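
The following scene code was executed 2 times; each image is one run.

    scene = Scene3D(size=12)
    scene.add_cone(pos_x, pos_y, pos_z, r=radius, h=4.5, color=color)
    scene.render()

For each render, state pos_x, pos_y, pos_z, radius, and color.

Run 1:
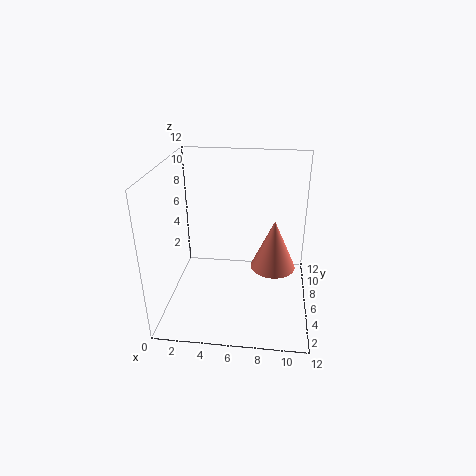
pos_x = 9, pos_y = 7.5, pos_z = 2.5, radius = 2, color = 'salmon'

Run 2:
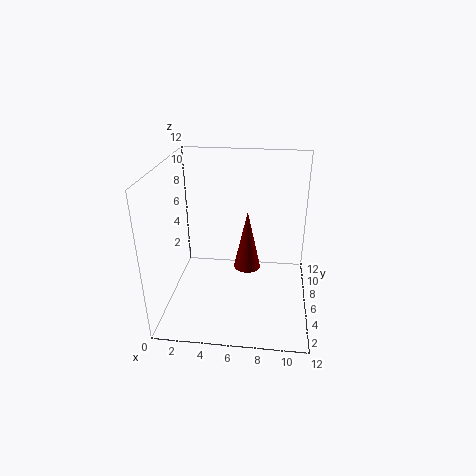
pos_x = 7, pos_y = 3.5, pos_z = 5, radius = 1, color = 'maroon'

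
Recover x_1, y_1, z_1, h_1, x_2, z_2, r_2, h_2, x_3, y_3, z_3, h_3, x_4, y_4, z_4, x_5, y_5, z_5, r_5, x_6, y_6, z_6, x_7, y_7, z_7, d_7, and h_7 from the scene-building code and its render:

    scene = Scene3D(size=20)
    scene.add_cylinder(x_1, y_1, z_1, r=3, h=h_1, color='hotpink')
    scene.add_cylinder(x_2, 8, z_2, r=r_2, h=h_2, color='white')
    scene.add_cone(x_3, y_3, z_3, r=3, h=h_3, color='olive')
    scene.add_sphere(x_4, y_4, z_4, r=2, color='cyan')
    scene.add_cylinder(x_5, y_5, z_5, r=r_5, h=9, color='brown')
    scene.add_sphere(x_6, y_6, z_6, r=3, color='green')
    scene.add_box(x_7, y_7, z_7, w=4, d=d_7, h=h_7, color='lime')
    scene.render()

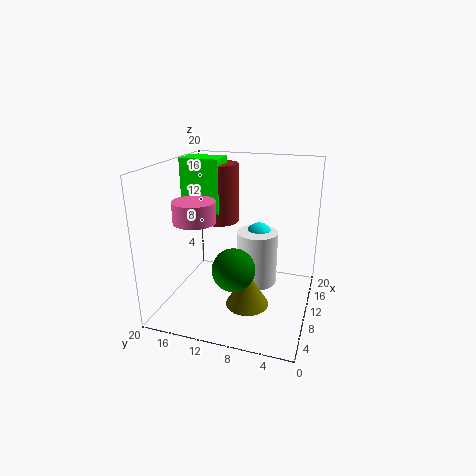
x_1 = 9, y_1 = 16, z_1 = 12, h_1 = 3, x_2 = 13, z_2 = 2, r_2 = 3, h_2 = 8, x_3 = 8, y_3 = 8, z_3 = 1, h_3 = 5, x_4 = 14, y_4 = 8, z_4 = 9, x_5 = 16, y_5 = 15, z_5 = 10, r_5 = 3, x_6 = 8, y_6 = 10, z_6 = 6, x_7 = 13, y_7 = 14, z_7 = 12, d_7 = 6, h_7 = 8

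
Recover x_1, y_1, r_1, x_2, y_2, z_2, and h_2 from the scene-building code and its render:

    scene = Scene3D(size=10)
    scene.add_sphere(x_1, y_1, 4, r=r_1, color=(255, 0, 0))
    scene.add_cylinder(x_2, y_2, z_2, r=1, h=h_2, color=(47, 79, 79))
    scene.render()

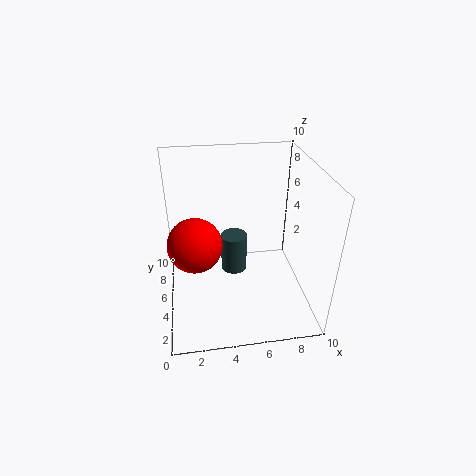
x_1 = 2
y_1 = 6
r_1 = 2
x_2 = 5
y_2 = 7
z_2 = 1
h_2 = 3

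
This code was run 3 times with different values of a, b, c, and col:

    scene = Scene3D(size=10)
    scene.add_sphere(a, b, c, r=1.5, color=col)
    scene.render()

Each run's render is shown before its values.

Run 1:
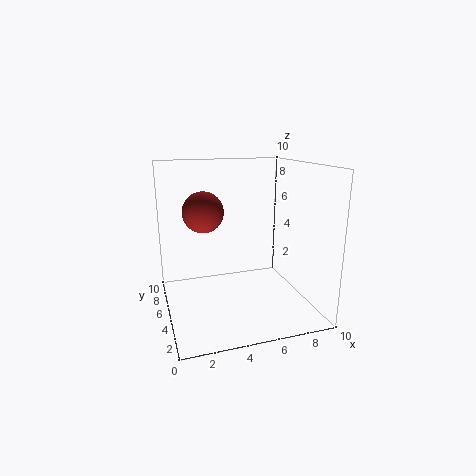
a = 3; b = 7; c = 6.5; col = 'brown'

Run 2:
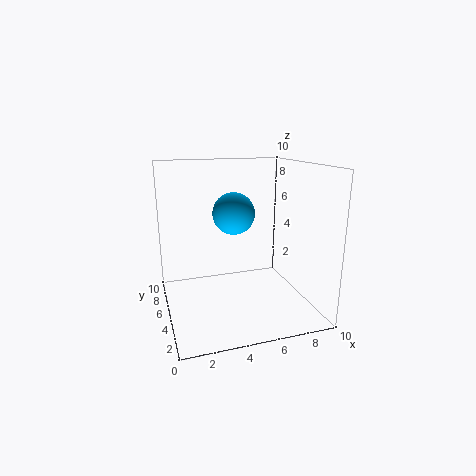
a = 5; b = 6; c = 6.5; col = 'deepskyblue'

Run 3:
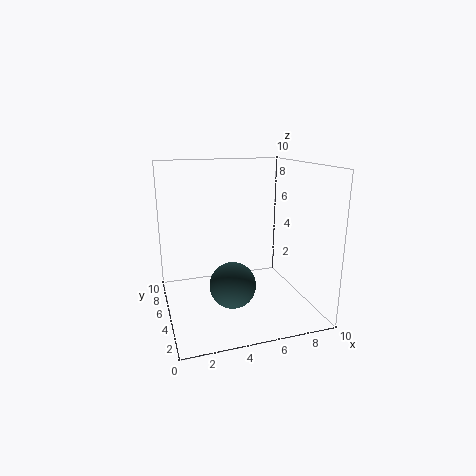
a = 4; b = 3; c = 2.5; col = 'darkslategray'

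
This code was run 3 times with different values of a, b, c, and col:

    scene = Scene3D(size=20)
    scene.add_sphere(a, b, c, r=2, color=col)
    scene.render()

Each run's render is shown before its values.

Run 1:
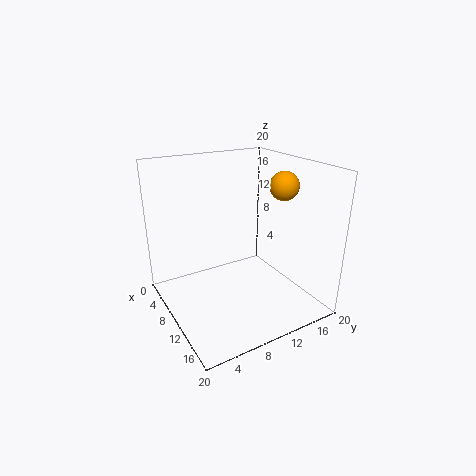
a = 12, b = 16, c = 17, col = 'orange'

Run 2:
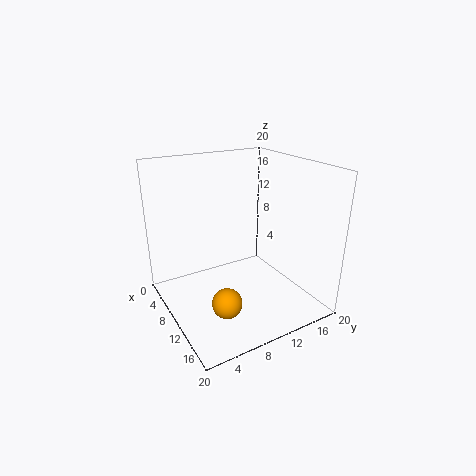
a = 14, b = 6, c = 3, col = 'orange'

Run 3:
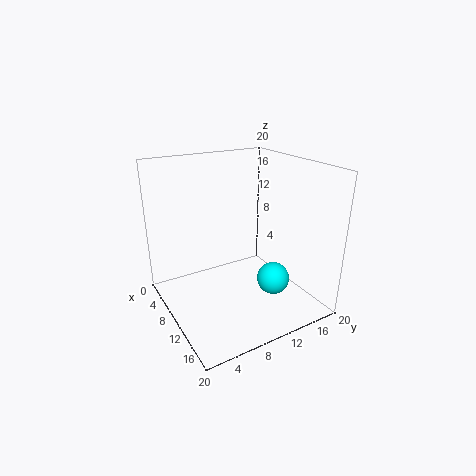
a = 17, b = 11, c = 7, col = 'cyan'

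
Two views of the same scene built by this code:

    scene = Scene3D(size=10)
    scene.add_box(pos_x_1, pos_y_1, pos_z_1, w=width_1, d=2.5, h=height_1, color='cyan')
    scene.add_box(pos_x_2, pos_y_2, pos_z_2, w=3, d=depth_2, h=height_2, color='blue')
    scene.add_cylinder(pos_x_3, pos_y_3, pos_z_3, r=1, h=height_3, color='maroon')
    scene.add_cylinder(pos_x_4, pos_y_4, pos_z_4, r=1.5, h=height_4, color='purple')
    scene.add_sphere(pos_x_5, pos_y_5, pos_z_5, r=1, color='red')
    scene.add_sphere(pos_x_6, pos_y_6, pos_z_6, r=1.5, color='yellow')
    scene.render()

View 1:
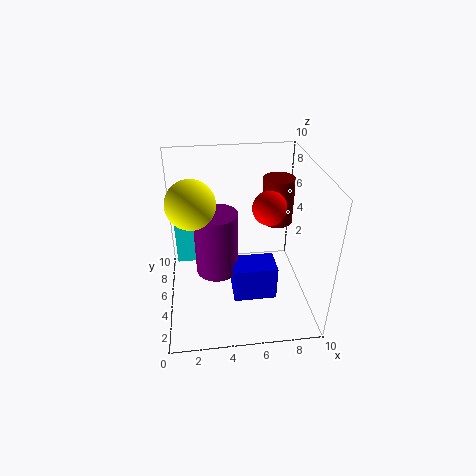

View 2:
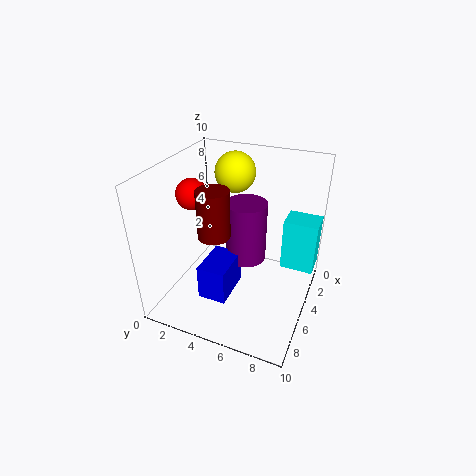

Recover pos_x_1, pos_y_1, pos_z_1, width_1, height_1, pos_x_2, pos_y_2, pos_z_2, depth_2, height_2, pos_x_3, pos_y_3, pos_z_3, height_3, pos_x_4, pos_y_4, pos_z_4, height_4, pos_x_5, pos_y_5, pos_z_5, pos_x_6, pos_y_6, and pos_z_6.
pos_x_1 = 0.5, pos_y_1 = 7.5, pos_z_1 = 1.5, width_1 = 2, height_1 = 4, pos_x_2 = 4.5, pos_y_2 = 3, pos_z_2 = 1, depth_2 = 2, height_2 = 2.5, pos_x_3 = 7.5, pos_y_3 = 4.5, pos_z_3 = 6.5, height_3 = 3, pos_x_4 = 3.5, pos_y_4 = 5, pos_z_4 = 2.5, height_4 = 4.5, pos_x_5 = 6.5, pos_y_5 = 2.5, pos_z_5 = 8.5, pos_x_6 = 2, pos_y_6 = 3.5, pos_z_6 = 8.5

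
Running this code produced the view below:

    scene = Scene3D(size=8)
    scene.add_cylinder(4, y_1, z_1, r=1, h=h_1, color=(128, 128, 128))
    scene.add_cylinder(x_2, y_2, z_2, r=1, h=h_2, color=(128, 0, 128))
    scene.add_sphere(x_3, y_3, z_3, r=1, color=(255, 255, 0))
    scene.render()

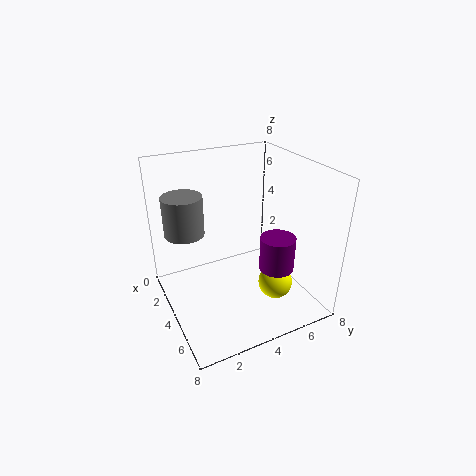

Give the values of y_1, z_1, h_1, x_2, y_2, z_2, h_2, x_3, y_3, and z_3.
y_1 = 1; z_1 = 5; h_1 = 2; x_2 = 5; y_2 = 6; z_2 = 2; h_2 = 2; x_3 = 5; y_3 = 6; z_3 = 1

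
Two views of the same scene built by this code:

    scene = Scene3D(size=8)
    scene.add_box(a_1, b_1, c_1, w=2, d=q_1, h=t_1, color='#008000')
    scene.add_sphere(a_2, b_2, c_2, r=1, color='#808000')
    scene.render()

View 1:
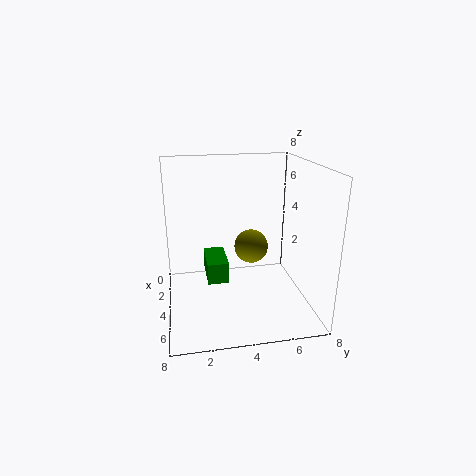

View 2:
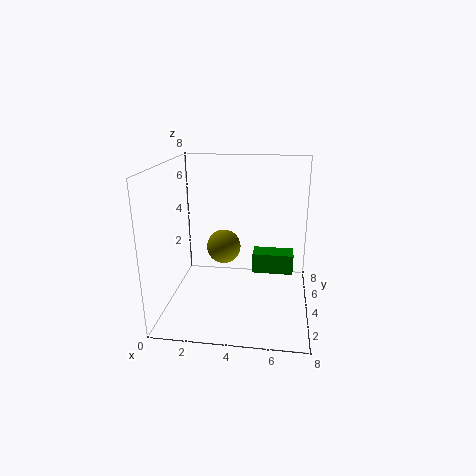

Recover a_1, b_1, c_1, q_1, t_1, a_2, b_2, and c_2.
a_1 = 5; b_1 = 2; c_1 = 3; q_1 = 1; t_1 = 1; a_2 = 3; b_2 = 5; c_2 = 3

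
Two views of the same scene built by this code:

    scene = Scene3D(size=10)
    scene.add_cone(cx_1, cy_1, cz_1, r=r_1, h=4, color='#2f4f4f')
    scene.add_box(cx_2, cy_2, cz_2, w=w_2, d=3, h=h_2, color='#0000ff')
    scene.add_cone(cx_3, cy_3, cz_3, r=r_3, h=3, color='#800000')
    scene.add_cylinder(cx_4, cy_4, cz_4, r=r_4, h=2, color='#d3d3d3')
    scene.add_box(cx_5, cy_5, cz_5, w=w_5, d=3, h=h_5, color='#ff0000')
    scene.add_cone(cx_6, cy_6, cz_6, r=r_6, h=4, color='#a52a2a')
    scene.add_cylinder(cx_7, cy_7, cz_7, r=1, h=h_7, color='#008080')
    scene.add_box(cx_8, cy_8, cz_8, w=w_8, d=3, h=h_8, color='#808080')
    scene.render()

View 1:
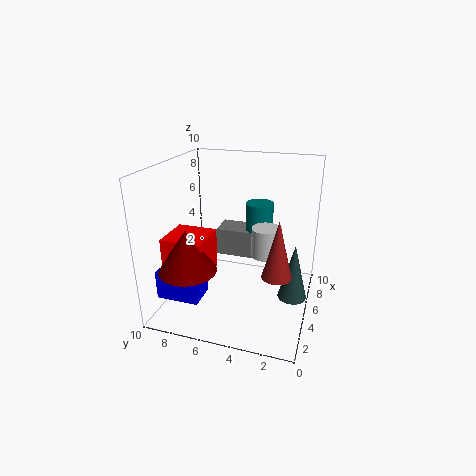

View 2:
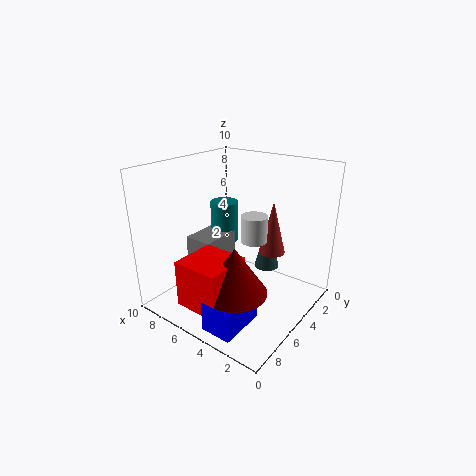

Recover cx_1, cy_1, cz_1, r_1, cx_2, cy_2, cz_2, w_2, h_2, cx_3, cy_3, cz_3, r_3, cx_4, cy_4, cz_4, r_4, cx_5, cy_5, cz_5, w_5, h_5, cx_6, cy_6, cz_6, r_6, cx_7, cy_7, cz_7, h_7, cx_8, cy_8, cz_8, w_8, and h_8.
cx_1 = 5; cy_1 = 1; cz_1 = 1; r_1 = 1; cx_2 = 2; cy_2 = 7; cz_2 = 1; w_2 = 2; h_2 = 2; cx_3 = 3; cy_3 = 8; cz_3 = 3; r_3 = 2; cx_4 = 5; cy_4 = 3; cz_4 = 4; r_4 = 1; cx_5 = 3; cy_5 = 7; cz_5 = 2; w_5 = 3; h_5 = 3; cx_6 = 4; cy_6 = 2; cz_6 = 3; r_6 = 1; cx_7 = 7; cy_7 = 4; cz_7 = 4; h_7 = 3; cx_8 = 6; cy_8 = 4; cz_8 = 3; w_8 = 2; h_8 = 2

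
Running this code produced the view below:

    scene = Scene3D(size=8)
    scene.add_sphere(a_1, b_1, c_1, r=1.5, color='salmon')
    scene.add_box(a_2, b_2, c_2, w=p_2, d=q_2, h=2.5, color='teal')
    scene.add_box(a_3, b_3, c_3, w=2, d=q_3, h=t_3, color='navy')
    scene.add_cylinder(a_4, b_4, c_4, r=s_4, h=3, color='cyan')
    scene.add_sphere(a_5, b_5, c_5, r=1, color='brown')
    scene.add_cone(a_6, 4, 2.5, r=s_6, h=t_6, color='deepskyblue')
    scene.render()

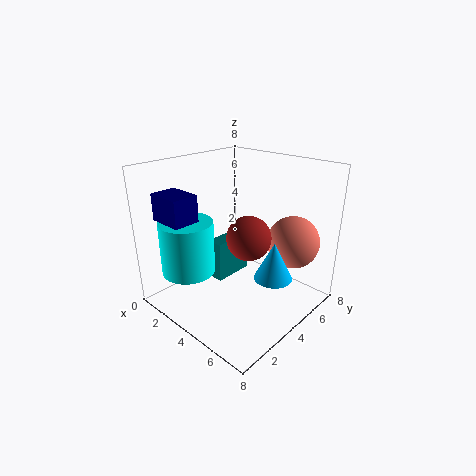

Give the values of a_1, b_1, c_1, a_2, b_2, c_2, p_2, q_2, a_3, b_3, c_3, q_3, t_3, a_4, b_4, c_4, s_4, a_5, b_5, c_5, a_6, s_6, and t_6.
a_1 = 6, b_1 = 6.5, c_1 = 3.5, a_2 = 1.5, b_2 = 4, c_2 = 0.5, p_2 = 1, q_2 = 2.5, a_3 = 0.5, b_3 = 1, c_3 = 5, q_3 = 1.5, t_3 = 1.5, a_4 = 2, b_4 = 2, c_4 = 2, s_4 = 1.5, a_5 = 6.5, b_5 = 2, c_5 = 5.5, a_6 = 6.5, s_6 = 1, t_6 = 2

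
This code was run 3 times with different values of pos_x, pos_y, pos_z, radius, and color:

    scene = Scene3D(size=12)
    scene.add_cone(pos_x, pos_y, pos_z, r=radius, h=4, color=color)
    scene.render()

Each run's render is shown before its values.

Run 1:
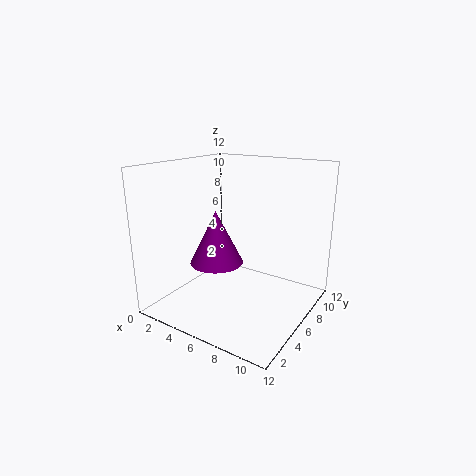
pos_x = 6; pos_y = 3; pos_z = 5; radius = 2; color = 'purple'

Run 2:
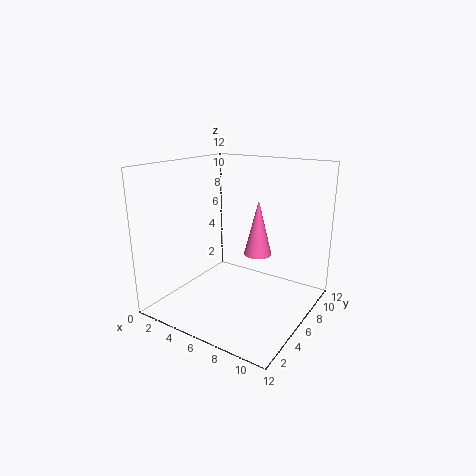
pos_x = 9; pos_y = 4; pos_z = 6; radius = 1; color = 'hotpink'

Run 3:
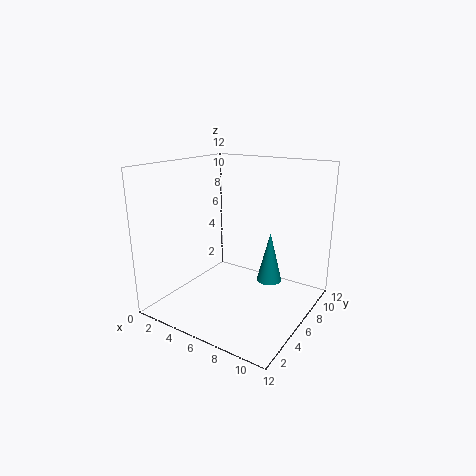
pos_x = 9; pos_y = 6; pos_z = 3; radius = 1; color = 'teal'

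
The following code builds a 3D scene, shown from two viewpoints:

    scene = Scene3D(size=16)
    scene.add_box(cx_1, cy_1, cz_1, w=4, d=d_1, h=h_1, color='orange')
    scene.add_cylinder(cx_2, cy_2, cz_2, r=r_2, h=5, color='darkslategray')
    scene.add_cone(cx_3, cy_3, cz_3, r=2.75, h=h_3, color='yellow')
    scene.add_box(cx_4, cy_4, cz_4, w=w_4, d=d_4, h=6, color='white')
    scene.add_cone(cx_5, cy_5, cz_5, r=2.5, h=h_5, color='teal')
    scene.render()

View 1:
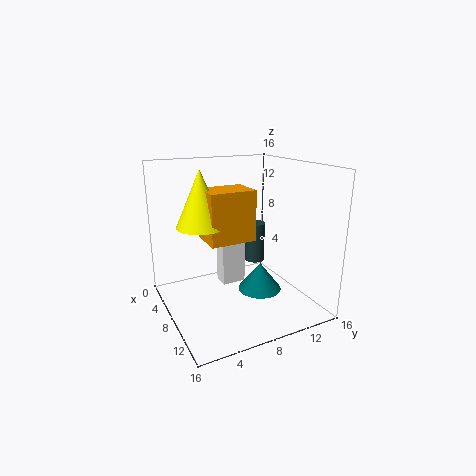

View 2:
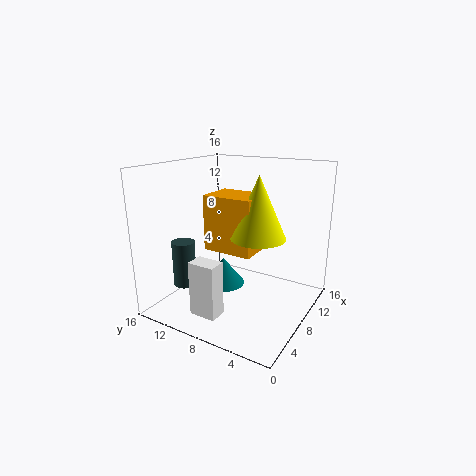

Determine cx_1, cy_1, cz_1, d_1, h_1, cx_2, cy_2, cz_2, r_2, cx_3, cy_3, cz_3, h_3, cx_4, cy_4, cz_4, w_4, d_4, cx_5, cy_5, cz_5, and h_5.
cx_1 = 4.5, cy_1 = 4.75, cz_1 = 7.5, d_1 = 5.25, h_1 = 5.75, cx_2 = 4, cy_2 = 12.5, cz_2 = 3, r_2 = 1.25, cx_3 = 6, cy_3 = 4.5, cz_3 = 9.25, h_3 = 6.25, cx_4 = 2.5, cy_4 = 7.75, cz_4 = 0.5, w_4 = 2, d_4 = 3, cx_5 = 8.75, cy_5 = 10.5, cz_5 = 1.5, h_5 = 3.25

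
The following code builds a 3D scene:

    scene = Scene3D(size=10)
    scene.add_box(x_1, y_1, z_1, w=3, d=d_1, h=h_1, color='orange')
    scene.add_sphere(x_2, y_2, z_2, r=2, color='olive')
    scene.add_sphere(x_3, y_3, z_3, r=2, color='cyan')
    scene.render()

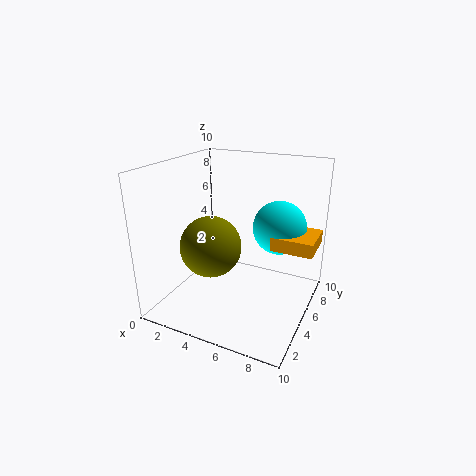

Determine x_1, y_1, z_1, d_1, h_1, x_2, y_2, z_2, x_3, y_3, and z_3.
x_1 = 7; y_1 = 6; z_1 = 4; d_1 = 3; h_1 = 1; x_2 = 4; y_2 = 3; z_2 = 5; x_3 = 7; y_3 = 8; z_3 = 5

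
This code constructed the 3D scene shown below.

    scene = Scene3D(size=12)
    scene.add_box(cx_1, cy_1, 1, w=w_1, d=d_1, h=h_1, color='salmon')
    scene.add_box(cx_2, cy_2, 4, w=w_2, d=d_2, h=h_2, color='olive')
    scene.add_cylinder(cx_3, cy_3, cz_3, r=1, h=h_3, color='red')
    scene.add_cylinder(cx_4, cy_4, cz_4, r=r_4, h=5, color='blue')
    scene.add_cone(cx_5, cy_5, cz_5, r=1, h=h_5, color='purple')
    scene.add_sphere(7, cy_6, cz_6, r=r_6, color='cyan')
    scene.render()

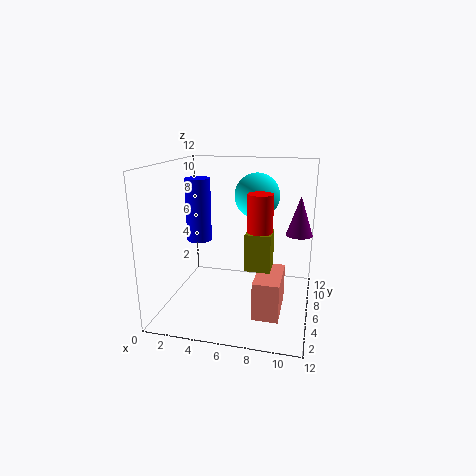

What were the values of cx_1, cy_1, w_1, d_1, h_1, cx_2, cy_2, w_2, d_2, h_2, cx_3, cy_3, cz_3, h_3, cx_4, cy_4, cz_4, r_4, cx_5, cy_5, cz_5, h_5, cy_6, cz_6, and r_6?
cx_1 = 8; cy_1 = 2; w_1 = 2; d_1 = 4; h_1 = 3; cx_2 = 7; cy_2 = 4; w_2 = 2; d_2 = 2; h_2 = 3; cx_3 = 8; cy_3 = 5; cz_3 = 6; h_3 = 4; cx_4 = 3; cy_4 = 5; cz_4 = 6; r_4 = 1; cx_5 = 11; cy_5 = 5; cz_5 = 7; h_5 = 3; cy_6 = 9; cz_6 = 9; r_6 = 2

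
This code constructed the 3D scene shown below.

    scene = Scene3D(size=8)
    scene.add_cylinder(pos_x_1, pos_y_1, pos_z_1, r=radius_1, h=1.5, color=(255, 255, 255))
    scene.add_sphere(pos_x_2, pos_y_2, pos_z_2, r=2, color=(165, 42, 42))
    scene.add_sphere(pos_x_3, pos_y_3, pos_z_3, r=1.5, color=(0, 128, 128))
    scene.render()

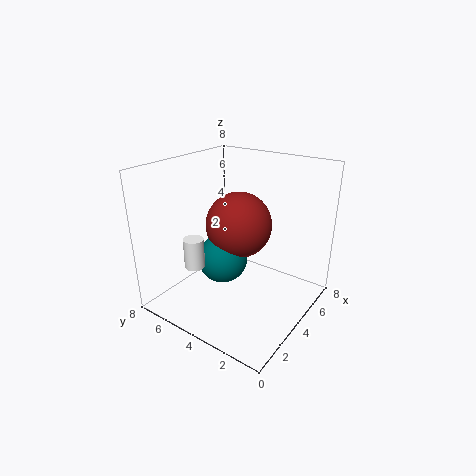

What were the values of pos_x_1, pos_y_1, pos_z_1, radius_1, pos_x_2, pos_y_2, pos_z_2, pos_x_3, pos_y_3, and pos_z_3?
pos_x_1 = 1
pos_y_1 = 4.5
pos_z_1 = 3.5
radius_1 = 0.5
pos_x_2 = 5.5
pos_y_2 = 5
pos_z_2 = 4
pos_x_3 = 4.5
pos_y_3 = 5.5
pos_z_3 = 2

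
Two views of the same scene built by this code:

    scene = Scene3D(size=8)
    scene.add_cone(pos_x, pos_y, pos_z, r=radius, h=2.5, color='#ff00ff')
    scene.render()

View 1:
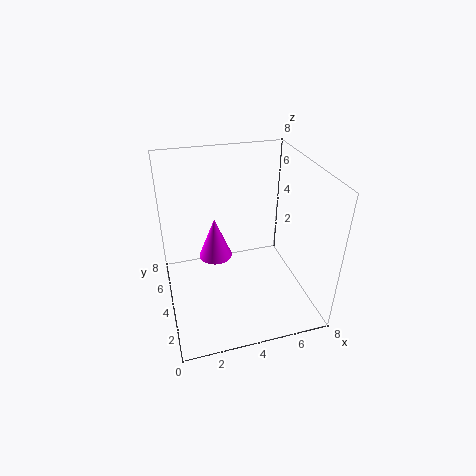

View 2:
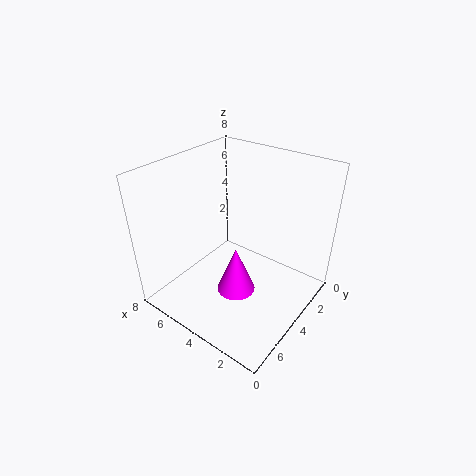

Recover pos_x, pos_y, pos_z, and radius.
pos_x = 3; pos_y = 5.5; pos_z = 2; radius = 1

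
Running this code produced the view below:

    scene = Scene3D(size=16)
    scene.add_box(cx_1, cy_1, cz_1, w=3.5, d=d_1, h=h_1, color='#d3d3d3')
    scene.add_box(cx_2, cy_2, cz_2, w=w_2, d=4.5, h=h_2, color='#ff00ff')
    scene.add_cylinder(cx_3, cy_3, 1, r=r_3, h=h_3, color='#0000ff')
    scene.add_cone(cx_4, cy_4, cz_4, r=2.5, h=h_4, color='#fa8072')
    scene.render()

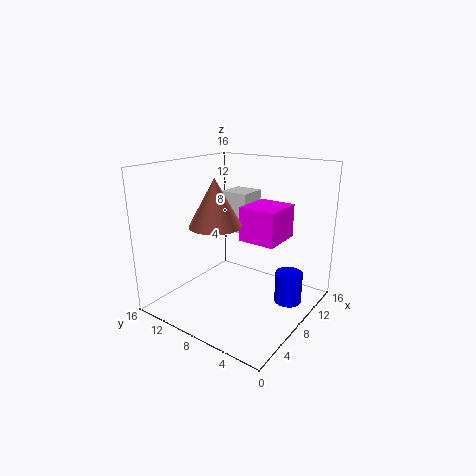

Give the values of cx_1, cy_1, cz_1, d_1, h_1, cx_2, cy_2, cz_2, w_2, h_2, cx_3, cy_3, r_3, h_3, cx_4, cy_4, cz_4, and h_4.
cx_1 = 11.5
cy_1 = 9.5
cz_1 = 7
d_1 = 3.5
h_1 = 5
cx_2 = 9.5
cy_2 = 4.5
cz_2 = 7
w_2 = 5
h_2 = 4
cx_3 = 10
cy_3 = 2.5
r_3 = 1.5
h_3 = 3.5
cx_4 = 3
cy_4 = 7
cz_4 = 11
h_4 = 4.5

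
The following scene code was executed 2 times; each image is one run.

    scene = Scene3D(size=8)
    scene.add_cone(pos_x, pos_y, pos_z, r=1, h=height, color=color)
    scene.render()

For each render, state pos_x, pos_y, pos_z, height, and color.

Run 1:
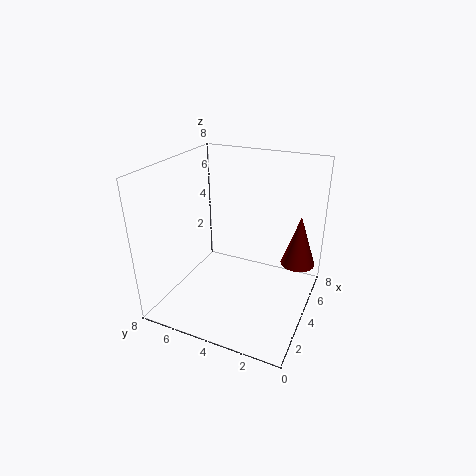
pos_x = 6; pos_y = 1; pos_z = 2; height = 3; color = 'maroon'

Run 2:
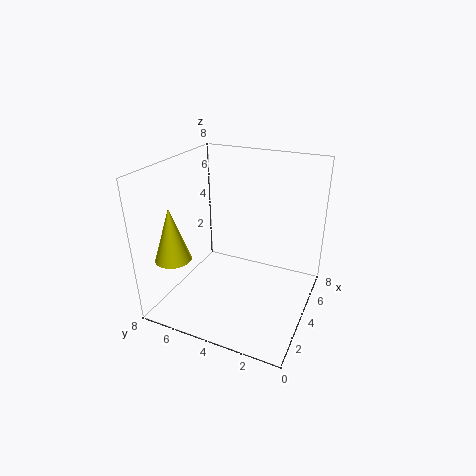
pos_x = 2; pos_y = 7; pos_z = 3; height = 3; color = 'yellow'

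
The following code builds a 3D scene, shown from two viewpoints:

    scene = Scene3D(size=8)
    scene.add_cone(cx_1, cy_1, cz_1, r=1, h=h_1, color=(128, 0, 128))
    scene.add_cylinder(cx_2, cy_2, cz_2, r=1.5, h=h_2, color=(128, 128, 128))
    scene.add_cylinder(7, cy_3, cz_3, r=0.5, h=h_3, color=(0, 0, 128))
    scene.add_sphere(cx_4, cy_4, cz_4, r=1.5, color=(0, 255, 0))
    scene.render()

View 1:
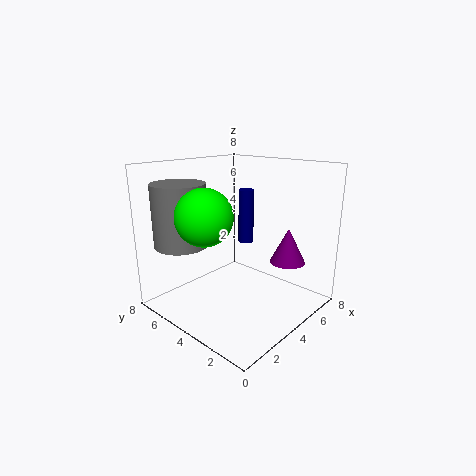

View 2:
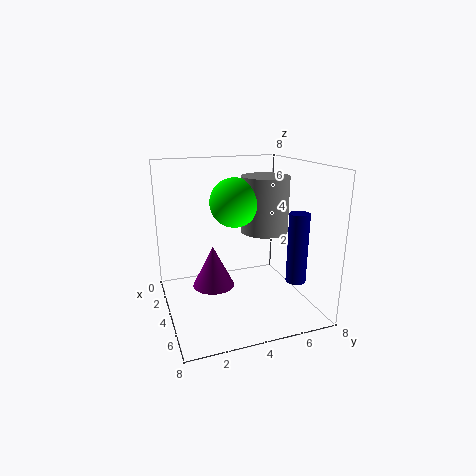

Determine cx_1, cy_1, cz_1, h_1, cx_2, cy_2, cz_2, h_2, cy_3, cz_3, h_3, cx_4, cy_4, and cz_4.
cx_1 = 6, cy_1 = 2, cz_1 = 2.5, h_1 = 2, cx_2 = 2, cy_2 = 6.5, cz_2 = 3.5, h_2 = 3.5, cy_3 = 6, cz_3 = 2.5, h_3 = 3.5, cx_4 = 2, cy_4 = 4.5, cz_4 = 5.5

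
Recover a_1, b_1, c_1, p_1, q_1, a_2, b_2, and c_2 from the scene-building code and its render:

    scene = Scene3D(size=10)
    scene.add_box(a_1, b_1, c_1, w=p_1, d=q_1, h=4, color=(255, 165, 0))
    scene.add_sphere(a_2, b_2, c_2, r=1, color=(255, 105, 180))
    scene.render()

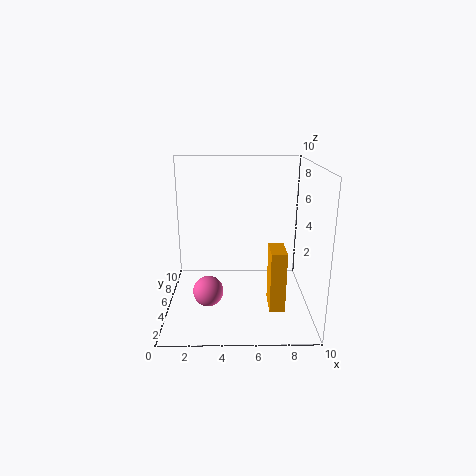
a_1 = 7
b_1 = 2
c_1 = 1
p_1 = 1
q_1 = 2
a_2 = 3
b_2 = 3
c_2 = 2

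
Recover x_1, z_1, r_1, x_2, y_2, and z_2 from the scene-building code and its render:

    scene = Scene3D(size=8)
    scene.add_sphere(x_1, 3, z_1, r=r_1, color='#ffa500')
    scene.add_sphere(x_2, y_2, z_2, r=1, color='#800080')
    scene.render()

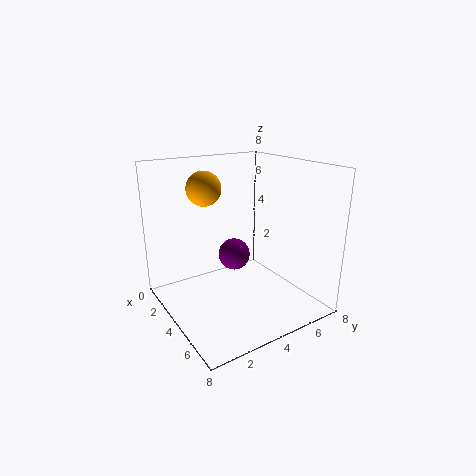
x_1 = 2
z_1 = 6.5
r_1 = 1
x_2 = 2
y_2 = 5
z_2 = 2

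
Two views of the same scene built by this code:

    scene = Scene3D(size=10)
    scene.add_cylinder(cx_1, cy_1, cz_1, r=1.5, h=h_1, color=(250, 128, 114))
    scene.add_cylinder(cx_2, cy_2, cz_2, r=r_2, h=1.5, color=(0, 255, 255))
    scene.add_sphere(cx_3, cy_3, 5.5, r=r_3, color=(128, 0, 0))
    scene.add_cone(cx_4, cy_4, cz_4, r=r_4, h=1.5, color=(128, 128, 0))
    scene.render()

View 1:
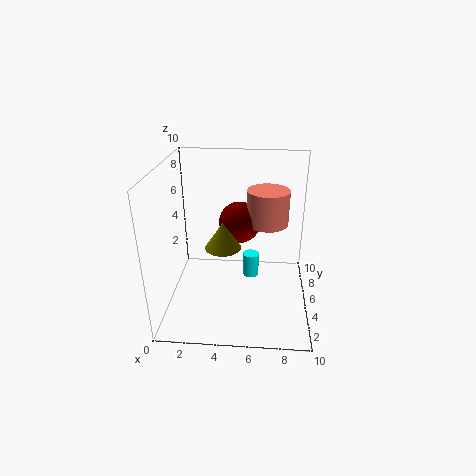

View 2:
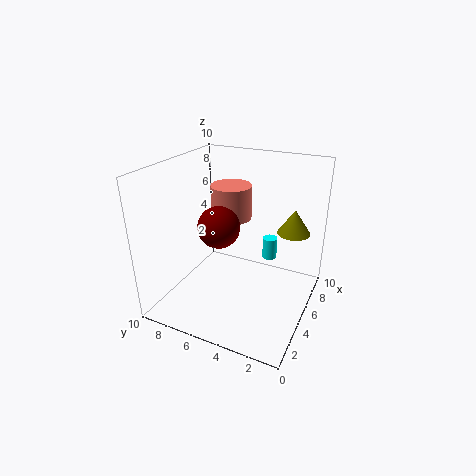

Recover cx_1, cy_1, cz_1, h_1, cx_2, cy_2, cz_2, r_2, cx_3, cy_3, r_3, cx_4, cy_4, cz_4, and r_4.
cx_1 = 7
cy_1 = 6.5
cz_1 = 5.5
h_1 = 2.5
cx_2 = 6
cy_2 = 3
cz_2 = 3.5
r_2 = 0.5
cx_3 = 5
cy_3 = 6.5
r_3 = 1.5
cx_4 = 4.5
cy_4 = 1
cz_4 = 6.5
r_4 = 1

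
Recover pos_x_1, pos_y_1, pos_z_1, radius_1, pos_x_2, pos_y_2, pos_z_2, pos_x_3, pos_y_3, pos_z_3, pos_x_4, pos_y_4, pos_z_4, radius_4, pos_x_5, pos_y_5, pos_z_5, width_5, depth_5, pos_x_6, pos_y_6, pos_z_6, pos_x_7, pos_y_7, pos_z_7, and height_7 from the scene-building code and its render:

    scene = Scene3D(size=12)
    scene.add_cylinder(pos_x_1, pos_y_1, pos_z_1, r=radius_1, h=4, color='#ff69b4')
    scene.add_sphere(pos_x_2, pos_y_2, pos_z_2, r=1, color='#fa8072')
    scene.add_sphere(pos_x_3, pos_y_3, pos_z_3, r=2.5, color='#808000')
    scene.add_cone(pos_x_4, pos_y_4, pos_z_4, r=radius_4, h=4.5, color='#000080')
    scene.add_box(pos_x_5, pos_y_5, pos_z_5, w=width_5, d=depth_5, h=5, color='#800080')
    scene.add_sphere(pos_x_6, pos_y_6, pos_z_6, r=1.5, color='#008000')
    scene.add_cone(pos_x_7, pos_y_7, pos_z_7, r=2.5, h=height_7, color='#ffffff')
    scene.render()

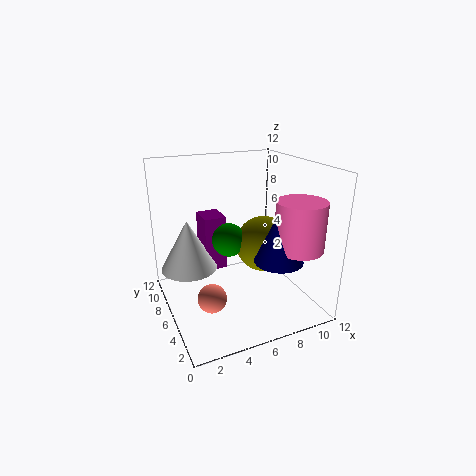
pos_x_1 = 10; pos_y_1 = 3; pos_z_1 = 5.5; radius_1 = 2; pos_x_2 = 2; pos_y_2 = 1.5; pos_z_2 = 4; pos_x_3 = 9; pos_y_3 = 7; pos_z_3 = 4.5; pos_x_4 = 8.5; pos_y_4 = 3.5; pos_z_4 = 4.5; radius_4 = 2; pos_x_5 = 4; pos_y_5 = 8.5; pos_z_5 = 2; width_5 = 2; depth_5 = 2.5; pos_x_6 = 6; pos_y_6 = 8; pos_z_6 = 5; pos_x_7 = 2.5; pos_y_7 = 9; pos_z_7 = 2.5; height_7 = 4.5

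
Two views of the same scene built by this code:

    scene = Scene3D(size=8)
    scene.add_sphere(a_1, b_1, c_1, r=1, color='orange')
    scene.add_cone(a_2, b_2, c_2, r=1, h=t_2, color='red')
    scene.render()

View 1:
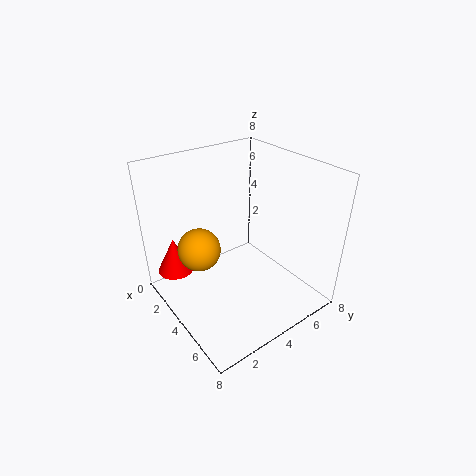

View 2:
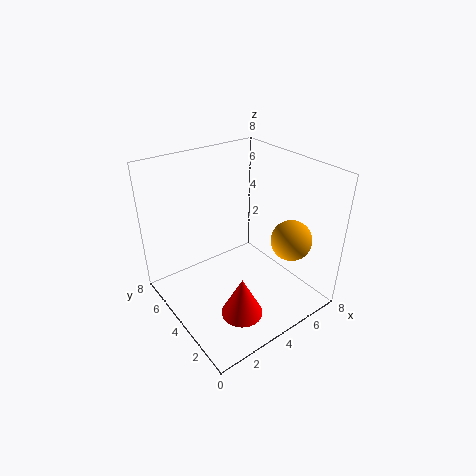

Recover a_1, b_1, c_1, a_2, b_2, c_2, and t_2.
a_1 = 5, b_1 = 1, c_1 = 5, a_2 = 2, b_2 = 1, c_2 = 2, t_2 = 2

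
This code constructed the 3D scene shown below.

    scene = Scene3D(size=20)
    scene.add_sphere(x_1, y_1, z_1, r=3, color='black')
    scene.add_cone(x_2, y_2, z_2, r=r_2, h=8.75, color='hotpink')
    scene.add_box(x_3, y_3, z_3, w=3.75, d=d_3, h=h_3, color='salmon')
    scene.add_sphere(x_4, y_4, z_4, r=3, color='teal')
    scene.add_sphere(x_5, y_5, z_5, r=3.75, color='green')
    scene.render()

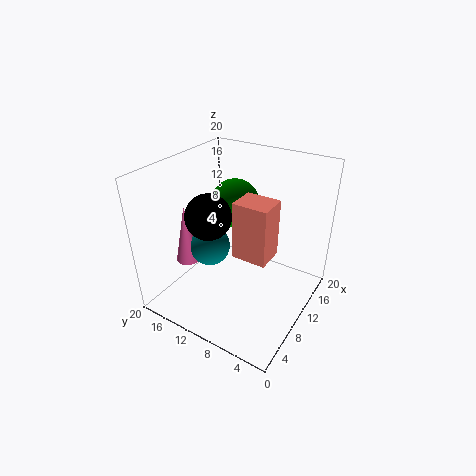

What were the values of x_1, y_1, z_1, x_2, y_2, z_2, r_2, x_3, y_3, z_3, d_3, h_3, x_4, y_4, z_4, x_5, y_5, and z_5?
x_1 = 6.5; y_1 = 12.25; z_1 = 14.25; x_2 = 8; y_2 = 17.75; z_2 = 4.75; r_2 = 1.75; x_3 = 6.25; y_3 = 4; z_3 = 9.75; d_3 = 4.5; h_3 = 7.5; x_4 = 10; y_4 = 15; z_4 = 7; x_5 = 15.5; y_5 = 14; z_5 = 12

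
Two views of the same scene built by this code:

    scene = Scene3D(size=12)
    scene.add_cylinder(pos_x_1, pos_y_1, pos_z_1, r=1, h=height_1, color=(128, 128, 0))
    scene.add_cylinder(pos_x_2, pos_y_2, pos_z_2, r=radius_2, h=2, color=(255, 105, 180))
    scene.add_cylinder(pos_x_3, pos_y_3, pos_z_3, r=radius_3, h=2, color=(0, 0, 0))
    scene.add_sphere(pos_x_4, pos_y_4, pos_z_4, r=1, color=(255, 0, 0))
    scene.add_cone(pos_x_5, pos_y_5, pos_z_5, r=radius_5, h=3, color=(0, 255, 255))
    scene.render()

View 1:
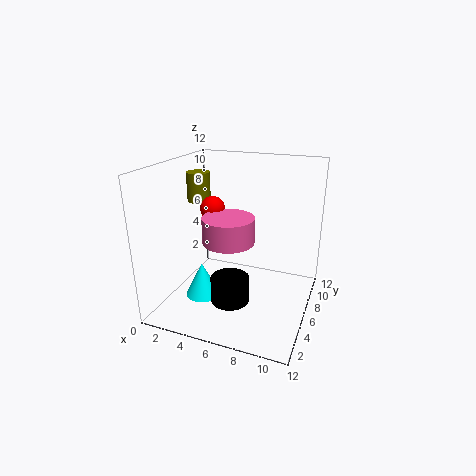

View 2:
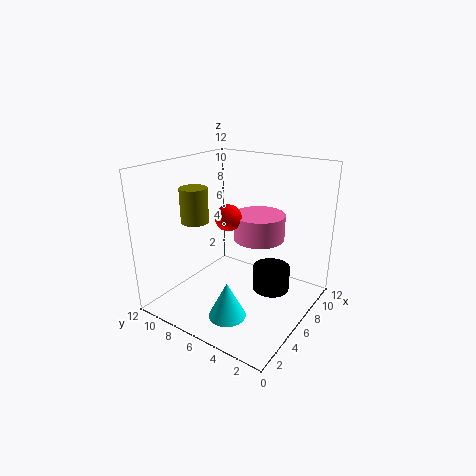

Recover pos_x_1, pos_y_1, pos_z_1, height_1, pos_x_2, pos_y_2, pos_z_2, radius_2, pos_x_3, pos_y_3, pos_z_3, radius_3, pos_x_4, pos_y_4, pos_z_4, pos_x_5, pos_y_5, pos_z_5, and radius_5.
pos_x_1 = 2, pos_y_1 = 7, pos_z_1 = 8.5, height_1 = 2.5, pos_x_2 = 6, pos_y_2 = 4, pos_z_2 = 6.5, radius_2 = 2, pos_x_3 = 6.5, pos_y_3 = 3, pos_z_3 = 2, radius_3 = 1.5, pos_x_4 = 4, pos_y_4 = 5.5, pos_z_4 = 8.5, pos_x_5 = 3, pos_y_5 = 5, pos_z_5 = 0.5, radius_5 = 1.5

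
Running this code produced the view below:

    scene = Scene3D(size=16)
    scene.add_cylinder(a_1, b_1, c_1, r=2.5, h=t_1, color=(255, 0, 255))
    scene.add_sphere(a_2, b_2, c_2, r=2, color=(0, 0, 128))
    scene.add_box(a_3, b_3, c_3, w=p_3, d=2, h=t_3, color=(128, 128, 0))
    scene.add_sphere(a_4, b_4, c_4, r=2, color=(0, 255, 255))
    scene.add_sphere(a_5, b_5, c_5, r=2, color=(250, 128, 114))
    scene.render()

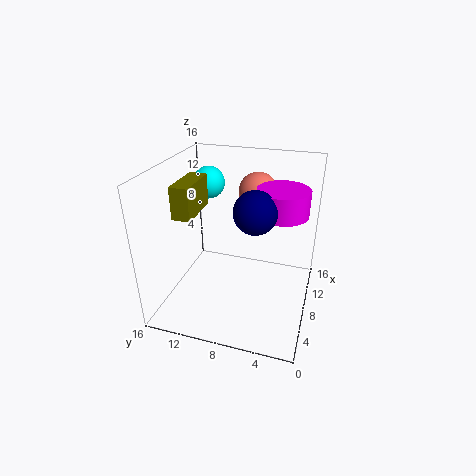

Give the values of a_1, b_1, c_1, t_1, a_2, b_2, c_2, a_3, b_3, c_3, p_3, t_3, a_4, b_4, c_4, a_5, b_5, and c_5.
a_1 = 6, b_1 = 3, c_1 = 12.5, t_1 = 2.5, a_2 = 3.5, b_2 = 5, c_2 = 13.5, a_3 = 4.5, b_3 = 12, c_3 = 11, p_3 = 5, t_3 = 3.5, a_4 = 13.5, b_4 = 13.5, c_4 = 12, a_5 = 8.5, b_5 = 6, c_5 = 13.5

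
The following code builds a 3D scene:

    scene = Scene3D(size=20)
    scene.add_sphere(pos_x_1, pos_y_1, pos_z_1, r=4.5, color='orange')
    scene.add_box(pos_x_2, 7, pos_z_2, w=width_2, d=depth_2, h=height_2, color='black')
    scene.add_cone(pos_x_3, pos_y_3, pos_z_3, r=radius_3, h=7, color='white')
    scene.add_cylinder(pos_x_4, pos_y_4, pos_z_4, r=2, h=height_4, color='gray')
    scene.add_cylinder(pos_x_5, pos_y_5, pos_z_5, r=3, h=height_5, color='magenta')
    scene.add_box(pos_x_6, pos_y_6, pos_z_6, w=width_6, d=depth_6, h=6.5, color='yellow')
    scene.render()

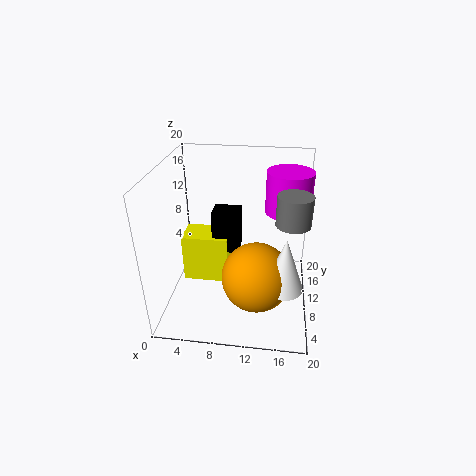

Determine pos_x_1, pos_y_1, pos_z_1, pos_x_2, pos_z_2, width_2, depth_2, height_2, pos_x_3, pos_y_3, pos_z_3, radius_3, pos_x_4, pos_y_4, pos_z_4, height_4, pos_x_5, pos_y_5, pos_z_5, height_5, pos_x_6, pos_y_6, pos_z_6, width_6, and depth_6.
pos_x_1 = 13, pos_y_1 = 5.5, pos_z_1 = 7, pos_x_2 = 7, pos_z_2 = 9.5, width_2 = 3.5, depth_2 = 3, height_2 = 5.5, pos_x_3 = 16.5, pos_y_3 = 4.5, pos_z_3 = 6.5, radius_3 = 2.5, pos_x_4 = 17, pos_y_4 = 4.5, pos_z_4 = 15.5, height_4 = 3.5, pos_x_5 = 16.5, pos_y_5 = 11, pos_z_5 = 14, height_5 = 5.5, pos_x_6 = 3, pos_y_6 = 6.5, pos_z_6 = 5, width_6 = 6, depth_6 = 4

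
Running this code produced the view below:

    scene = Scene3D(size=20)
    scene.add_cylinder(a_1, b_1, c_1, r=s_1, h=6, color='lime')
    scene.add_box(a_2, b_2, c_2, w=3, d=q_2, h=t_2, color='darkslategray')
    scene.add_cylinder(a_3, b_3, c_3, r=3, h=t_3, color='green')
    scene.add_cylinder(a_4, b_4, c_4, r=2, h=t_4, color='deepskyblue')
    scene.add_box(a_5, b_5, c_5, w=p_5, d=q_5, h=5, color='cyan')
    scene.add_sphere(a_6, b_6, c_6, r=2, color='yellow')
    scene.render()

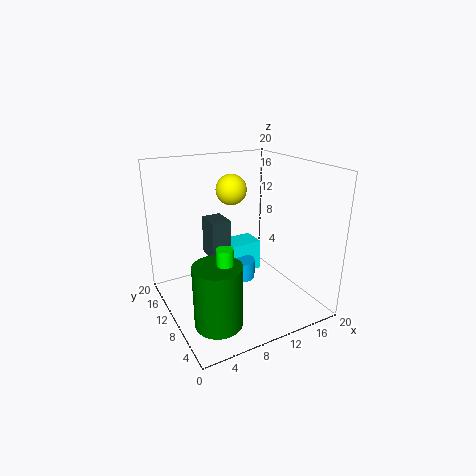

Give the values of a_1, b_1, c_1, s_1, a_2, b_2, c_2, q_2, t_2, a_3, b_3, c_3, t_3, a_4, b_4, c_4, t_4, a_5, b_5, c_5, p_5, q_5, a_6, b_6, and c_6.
a_1 = 5, b_1 = 4, c_1 = 6, s_1 = 1, a_2 = 8, b_2 = 14, c_2 = 5, q_2 = 4, t_2 = 6, a_3 = 4, b_3 = 4, c_3 = 2, t_3 = 8, a_4 = 13, b_4 = 14, c_4 = 1, t_4 = 3, a_5 = 10, b_5 = 15, c_5 = 1, p_5 = 7, q_5 = 4, a_6 = 9, b_6 = 10, c_6 = 17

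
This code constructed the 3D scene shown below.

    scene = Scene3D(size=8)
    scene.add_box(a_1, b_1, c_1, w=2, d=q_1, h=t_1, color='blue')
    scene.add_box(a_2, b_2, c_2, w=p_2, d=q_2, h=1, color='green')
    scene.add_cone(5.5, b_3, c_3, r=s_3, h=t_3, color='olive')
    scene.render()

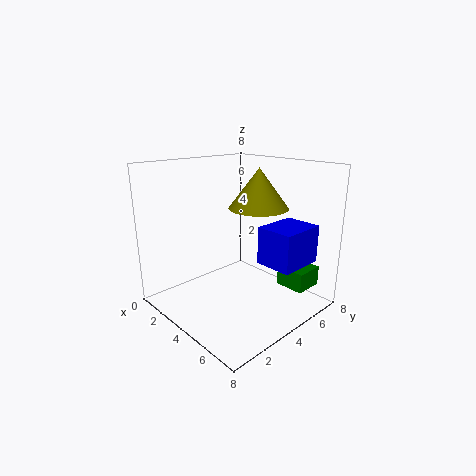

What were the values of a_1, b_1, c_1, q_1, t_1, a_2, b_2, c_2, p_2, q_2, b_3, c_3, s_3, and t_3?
a_1 = 5.5, b_1 = 4, c_1 = 3, q_1 = 2.5, t_1 = 2, a_2 = 6.5, b_2 = 4.5, c_2 = 2, p_2 = 1.5, q_2 = 1.5, b_3 = 4, c_3 = 6, s_3 = 1.5, t_3 = 2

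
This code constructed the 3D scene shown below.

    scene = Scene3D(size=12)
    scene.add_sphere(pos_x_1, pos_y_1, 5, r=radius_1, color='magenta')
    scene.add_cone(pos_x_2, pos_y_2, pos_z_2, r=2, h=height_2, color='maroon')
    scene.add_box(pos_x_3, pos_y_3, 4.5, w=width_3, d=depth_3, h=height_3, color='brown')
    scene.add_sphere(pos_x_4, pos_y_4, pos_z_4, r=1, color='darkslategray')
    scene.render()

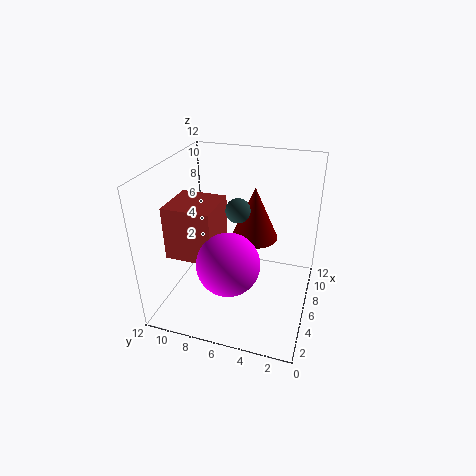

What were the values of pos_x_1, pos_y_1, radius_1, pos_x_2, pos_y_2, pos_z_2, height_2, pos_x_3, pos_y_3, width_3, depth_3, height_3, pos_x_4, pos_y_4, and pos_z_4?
pos_x_1 = 3.5
pos_y_1 = 6
radius_1 = 2.5
pos_x_2 = 7.5
pos_y_2 = 5
pos_z_2 = 5.5
height_2 = 4.5
pos_x_3 = 3.5
pos_y_3 = 7.5
width_3 = 4
depth_3 = 4
height_3 = 4.5
pos_x_4 = 6
pos_y_4 = 6
pos_z_4 = 8.5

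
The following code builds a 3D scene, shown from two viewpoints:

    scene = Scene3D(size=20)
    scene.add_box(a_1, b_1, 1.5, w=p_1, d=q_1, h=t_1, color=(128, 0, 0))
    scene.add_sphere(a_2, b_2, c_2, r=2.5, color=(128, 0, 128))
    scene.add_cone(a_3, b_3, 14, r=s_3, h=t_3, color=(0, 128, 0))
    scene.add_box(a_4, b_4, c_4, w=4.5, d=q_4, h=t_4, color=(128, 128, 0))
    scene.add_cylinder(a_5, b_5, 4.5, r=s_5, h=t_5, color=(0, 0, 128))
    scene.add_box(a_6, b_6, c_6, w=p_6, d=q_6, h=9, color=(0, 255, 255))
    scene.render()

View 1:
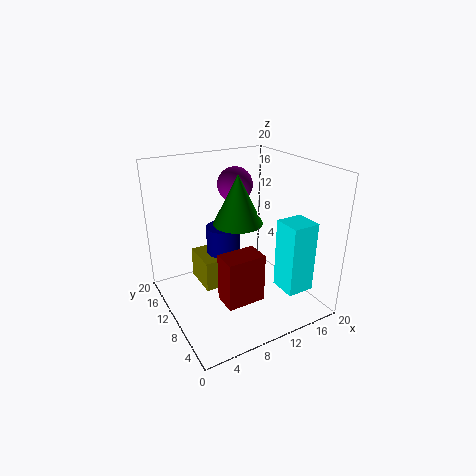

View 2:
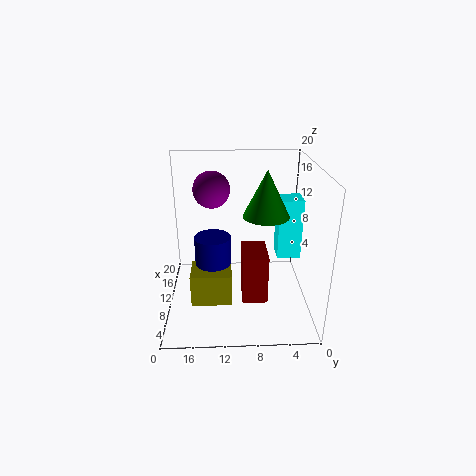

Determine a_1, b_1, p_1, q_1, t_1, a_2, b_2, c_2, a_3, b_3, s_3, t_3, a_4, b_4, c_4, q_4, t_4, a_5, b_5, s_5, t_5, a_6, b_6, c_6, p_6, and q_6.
a_1 = 6.5
b_1 = 6
p_1 = 5.5
q_1 = 3.5
t_1 = 7
a_2 = 11.5
b_2 = 13.5
c_2 = 16.5
a_3 = 8
b_3 = 6.5
s_3 = 3
t_3 = 6
a_4 = 5.5
b_4 = 11
c_4 = 2
q_4 = 5.5
t_4 = 4.5
a_5 = 9.5
b_5 = 13.5
s_5 = 2.5
t_5 = 6
a_6 = 12
b_6 = 0.5
c_6 = 5.5
p_6 = 3.5
q_6 = 3.5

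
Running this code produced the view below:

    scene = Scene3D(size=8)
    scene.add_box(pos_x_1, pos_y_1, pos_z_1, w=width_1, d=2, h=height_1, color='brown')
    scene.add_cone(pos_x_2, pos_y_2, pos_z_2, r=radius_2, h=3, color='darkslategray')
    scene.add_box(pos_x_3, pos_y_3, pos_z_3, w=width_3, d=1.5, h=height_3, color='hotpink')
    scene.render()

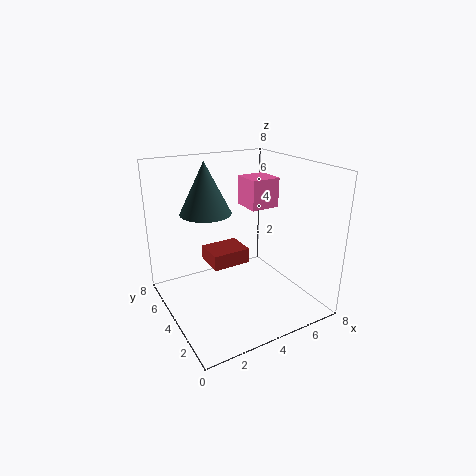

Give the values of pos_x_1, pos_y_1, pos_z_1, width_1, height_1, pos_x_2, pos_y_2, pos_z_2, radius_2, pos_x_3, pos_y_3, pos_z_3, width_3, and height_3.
pos_x_1 = 3.5; pos_y_1 = 6; pos_z_1 = 1; width_1 = 2.5; height_1 = 1; pos_x_2 = 3; pos_y_2 = 6; pos_z_2 = 5; radius_2 = 1.5; pos_x_3 = 4; pos_y_3 = 2.5; pos_z_3 = 6; width_3 = 1.5; height_3 = 1.5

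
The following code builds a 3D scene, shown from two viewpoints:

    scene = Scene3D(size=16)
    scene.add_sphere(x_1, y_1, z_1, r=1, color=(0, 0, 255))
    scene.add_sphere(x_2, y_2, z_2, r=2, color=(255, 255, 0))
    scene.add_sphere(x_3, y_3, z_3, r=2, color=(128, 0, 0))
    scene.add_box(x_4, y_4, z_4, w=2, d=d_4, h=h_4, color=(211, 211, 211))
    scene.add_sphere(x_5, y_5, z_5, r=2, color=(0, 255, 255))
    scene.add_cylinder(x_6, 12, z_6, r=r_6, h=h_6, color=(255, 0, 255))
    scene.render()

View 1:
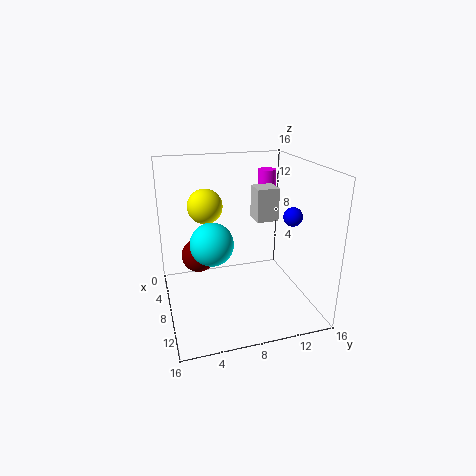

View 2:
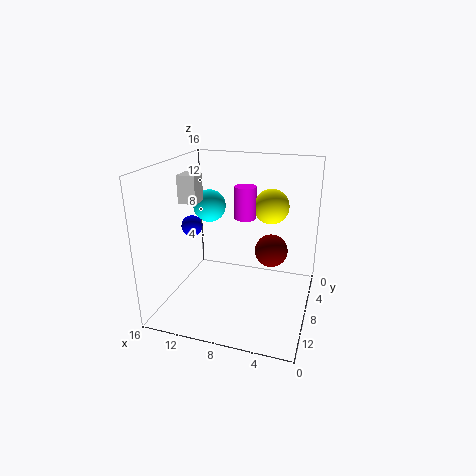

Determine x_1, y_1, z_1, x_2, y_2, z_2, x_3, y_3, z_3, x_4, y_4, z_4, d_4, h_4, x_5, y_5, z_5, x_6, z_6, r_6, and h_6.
x_1 = 11
y_1 = 13
z_1 = 11
x_2 = 5
y_2 = 5
z_2 = 11
x_3 = 5
y_3 = 4
z_3 = 5
x_4 = 12
y_4 = 8
z_4 = 12
d_4 = 2
h_4 = 3
x_5 = 13
y_5 = 4
z_5 = 10
x_6 = 6
z_6 = 12
r_6 = 1
h_6 = 3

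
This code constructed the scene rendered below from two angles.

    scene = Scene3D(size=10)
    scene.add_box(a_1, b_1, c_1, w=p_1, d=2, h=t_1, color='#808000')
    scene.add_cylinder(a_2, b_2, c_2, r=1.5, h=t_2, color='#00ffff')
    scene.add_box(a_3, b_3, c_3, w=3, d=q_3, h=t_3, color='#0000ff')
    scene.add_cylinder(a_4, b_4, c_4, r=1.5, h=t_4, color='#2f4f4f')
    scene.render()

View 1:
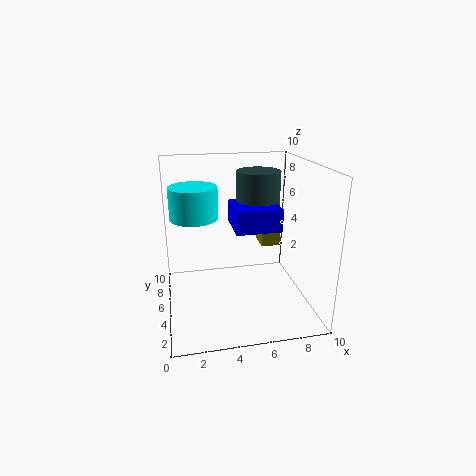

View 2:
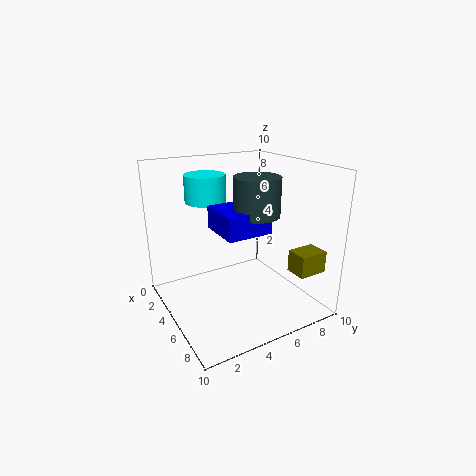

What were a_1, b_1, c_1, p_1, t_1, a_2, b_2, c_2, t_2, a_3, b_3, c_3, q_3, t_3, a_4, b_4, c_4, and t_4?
a_1 = 7.5, b_1 = 7.5, c_1 = 3, p_1 = 1.5, t_1 = 1.5, a_2 = 2, b_2 = 4, c_2 = 7, t_2 = 2, a_3 = 4.5, b_3 = 3, c_3 = 6, q_3 = 3, t_3 = 1.5, a_4 = 6.5, b_4 = 5.5, c_4 = 7, t_4 = 2.5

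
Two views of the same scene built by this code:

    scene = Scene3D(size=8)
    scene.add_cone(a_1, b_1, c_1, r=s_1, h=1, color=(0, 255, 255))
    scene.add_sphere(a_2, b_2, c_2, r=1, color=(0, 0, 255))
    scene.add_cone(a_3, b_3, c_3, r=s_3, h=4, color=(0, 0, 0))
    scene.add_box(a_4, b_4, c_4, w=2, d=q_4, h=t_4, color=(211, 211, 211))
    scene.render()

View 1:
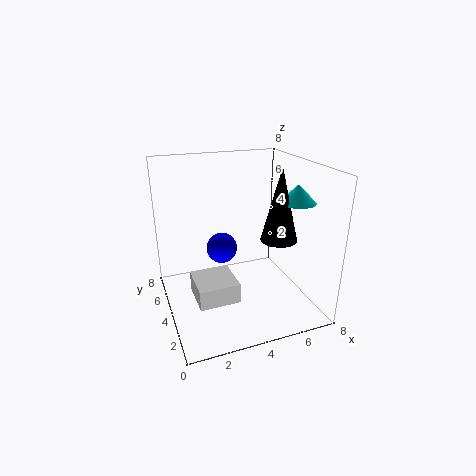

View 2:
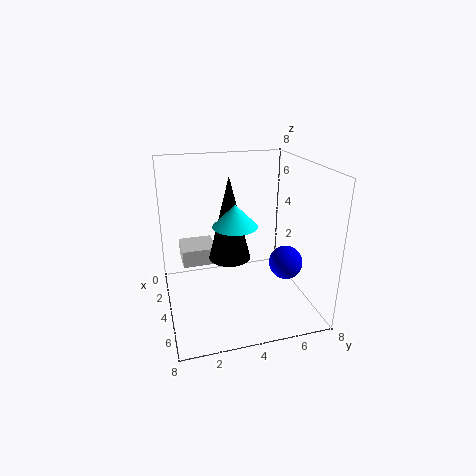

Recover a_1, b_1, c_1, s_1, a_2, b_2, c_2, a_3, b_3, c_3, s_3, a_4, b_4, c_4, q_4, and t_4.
a_1 = 7
b_1 = 3
c_1 = 6
s_1 = 1
a_2 = 4
b_2 = 7
c_2 = 2
a_3 = 6
b_3 = 3
c_3 = 4
s_3 = 1
a_4 = 1
b_4 = 1
c_4 = 2
q_4 = 2
t_4 = 1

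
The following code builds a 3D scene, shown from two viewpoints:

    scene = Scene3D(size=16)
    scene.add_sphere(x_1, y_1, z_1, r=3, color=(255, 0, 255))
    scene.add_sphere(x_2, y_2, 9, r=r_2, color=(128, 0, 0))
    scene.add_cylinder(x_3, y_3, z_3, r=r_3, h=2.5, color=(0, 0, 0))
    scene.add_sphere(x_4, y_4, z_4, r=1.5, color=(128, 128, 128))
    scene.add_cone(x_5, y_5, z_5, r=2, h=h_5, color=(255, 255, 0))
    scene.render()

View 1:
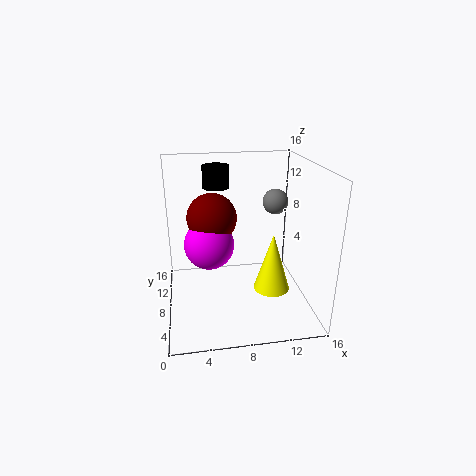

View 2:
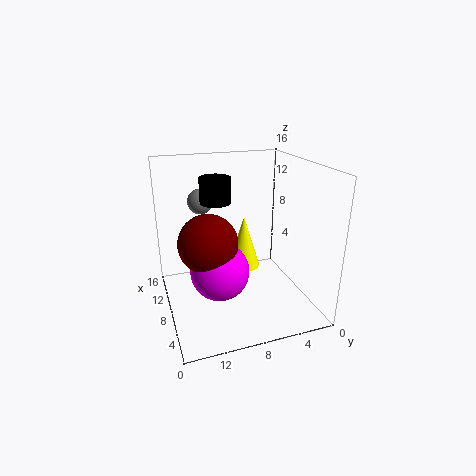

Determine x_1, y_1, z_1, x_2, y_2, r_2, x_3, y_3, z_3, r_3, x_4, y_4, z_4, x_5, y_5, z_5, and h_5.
x_1 = 5, y_1 = 11, z_1 = 6, x_2 = 5.5, y_2 = 12, r_2 = 3, x_3 = 6, y_3 = 11, z_3 = 13, r_3 = 1.5, x_4 = 13, y_4 = 11, z_4 = 11, x_5 = 11.5, y_5 = 6, z_5 = 2.5, h_5 = 6.5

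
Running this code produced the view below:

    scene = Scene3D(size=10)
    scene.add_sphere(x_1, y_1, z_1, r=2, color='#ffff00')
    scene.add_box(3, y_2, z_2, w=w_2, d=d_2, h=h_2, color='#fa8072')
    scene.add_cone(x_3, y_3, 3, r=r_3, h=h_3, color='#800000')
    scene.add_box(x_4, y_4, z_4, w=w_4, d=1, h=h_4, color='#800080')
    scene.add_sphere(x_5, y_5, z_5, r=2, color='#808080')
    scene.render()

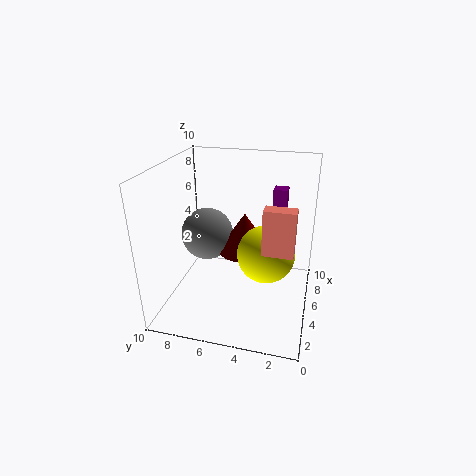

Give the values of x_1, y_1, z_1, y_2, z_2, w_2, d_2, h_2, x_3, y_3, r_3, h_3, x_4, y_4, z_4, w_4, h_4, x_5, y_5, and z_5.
x_1 = 5
y_1 = 3
z_1 = 4
y_2 = 1
z_2 = 5
w_2 = 1
d_2 = 2
h_2 = 3
x_3 = 7
y_3 = 5
r_3 = 2
h_3 = 3
x_4 = 7
y_4 = 2
z_4 = 6
w_4 = 1
h_4 = 2
x_5 = 7
y_5 = 8
z_5 = 4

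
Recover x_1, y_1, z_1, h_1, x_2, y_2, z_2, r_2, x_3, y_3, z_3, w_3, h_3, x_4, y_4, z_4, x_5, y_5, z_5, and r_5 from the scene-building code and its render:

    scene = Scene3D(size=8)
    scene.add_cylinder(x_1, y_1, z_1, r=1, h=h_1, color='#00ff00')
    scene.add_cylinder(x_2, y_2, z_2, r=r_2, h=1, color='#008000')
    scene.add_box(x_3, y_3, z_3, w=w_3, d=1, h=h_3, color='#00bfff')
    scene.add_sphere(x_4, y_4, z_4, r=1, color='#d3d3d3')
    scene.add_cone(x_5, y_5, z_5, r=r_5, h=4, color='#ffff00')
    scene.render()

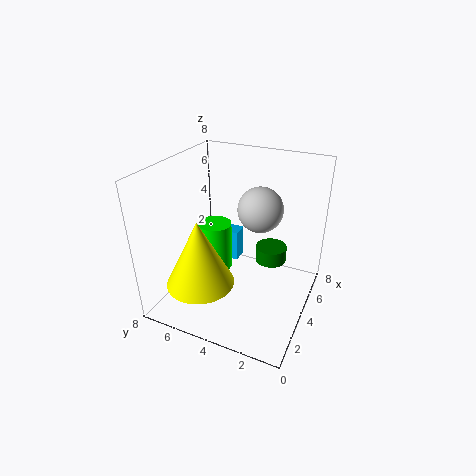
x_1 = 5; y_1 = 6; z_1 = 1; h_1 = 3; x_2 = 7; y_2 = 3; z_2 = 1; r_2 = 1; x_3 = 6; y_3 = 5; z_3 = 1; w_3 = 1; h_3 = 2; x_4 = 2; y_4 = 2; z_4 = 7; x_5 = 3; y_5 = 6; z_5 = 1; r_5 = 2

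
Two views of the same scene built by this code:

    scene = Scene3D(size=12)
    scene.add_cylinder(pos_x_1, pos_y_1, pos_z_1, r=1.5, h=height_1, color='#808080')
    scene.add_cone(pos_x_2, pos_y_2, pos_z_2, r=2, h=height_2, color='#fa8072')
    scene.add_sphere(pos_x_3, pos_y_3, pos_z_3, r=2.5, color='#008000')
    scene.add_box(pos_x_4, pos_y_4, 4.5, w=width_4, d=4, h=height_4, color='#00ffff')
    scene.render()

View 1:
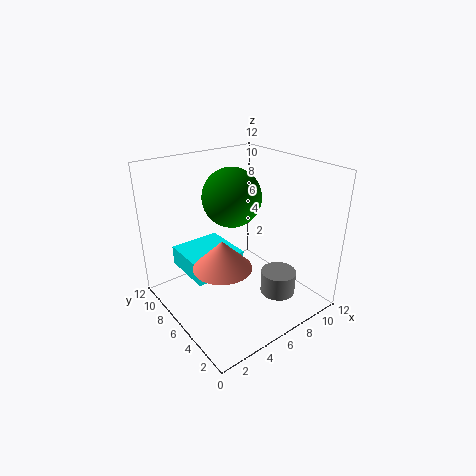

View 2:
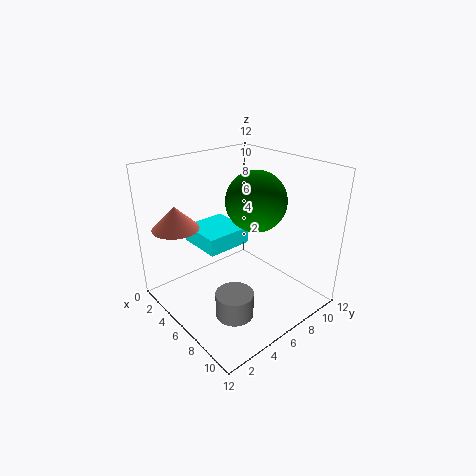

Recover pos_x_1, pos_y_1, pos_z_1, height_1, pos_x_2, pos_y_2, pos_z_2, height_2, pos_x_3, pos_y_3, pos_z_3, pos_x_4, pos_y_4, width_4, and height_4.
pos_x_1 = 8.5; pos_y_1 = 3.5; pos_z_1 = 1; height_1 = 2; pos_x_2 = 2; pos_y_2 = 2.5; pos_z_2 = 6.5; height_2 = 2; pos_x_3 = 6.5; pos_y_3 = 7.5; pos_z_3 = 9; pos_x_4 = 1; pos_y_4 = 4; width_4 = 4; height_4 = 1.5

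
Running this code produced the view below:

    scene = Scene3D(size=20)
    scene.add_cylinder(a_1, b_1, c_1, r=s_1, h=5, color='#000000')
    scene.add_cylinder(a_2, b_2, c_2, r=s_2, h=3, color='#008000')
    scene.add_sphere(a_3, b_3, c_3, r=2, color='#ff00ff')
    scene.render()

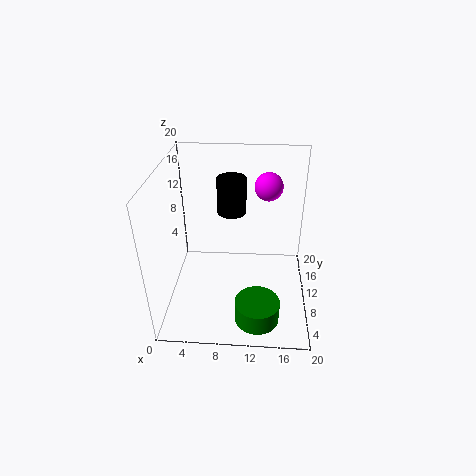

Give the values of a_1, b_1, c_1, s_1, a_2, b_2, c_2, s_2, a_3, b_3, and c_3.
a_1 = 9, b_1 = 12, c_1 = 13, s_1 = 2, a_2 = 13, b_2 = 4, c_2 = 1, s_2 = 3, a_3 = 14, b_3 = 14, c_3 = 16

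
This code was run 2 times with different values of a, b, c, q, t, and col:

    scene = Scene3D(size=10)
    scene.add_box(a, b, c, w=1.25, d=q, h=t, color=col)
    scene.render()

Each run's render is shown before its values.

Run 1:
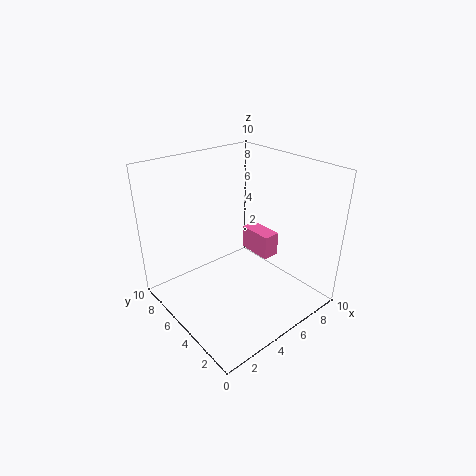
a = 6.75; b = 4; c = 3; q = 2.5; t = 1.75; col = 'hotpink'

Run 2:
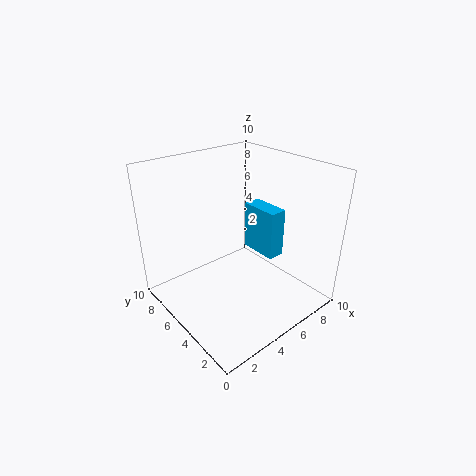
a = 6.75; b = 3.5; c = 3.25; q = 2.75; t = 3.5; col = 'deepskyblue'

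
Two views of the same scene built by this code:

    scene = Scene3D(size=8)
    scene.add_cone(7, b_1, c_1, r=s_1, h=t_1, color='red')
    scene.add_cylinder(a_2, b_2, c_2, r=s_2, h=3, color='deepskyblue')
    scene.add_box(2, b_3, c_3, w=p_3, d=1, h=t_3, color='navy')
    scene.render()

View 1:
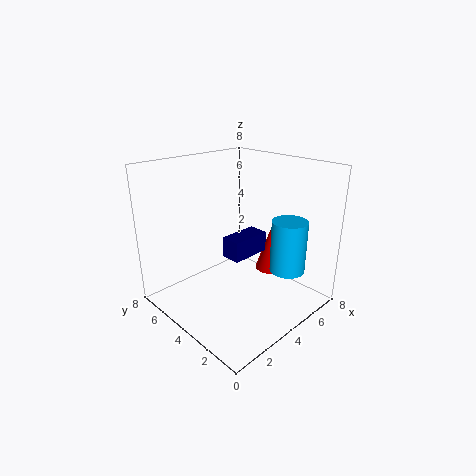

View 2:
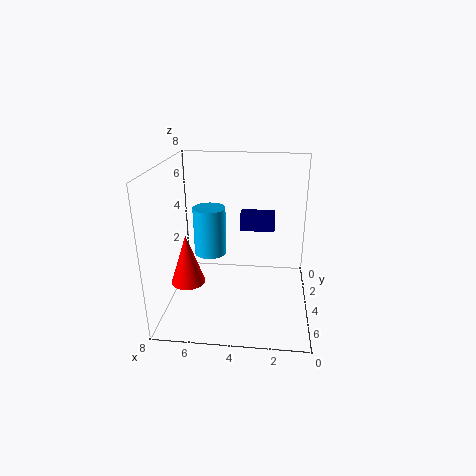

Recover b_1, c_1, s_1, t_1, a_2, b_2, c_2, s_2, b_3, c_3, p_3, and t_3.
b_1 = 4; c_1 = 1; s_1 = 1; t_1 = 3; a_2 = 6; b_2 = 2; c_2 = 2; s_2 = 1; b_3 = 2; c_3 = 4; p_3 = 2; t_3 = 1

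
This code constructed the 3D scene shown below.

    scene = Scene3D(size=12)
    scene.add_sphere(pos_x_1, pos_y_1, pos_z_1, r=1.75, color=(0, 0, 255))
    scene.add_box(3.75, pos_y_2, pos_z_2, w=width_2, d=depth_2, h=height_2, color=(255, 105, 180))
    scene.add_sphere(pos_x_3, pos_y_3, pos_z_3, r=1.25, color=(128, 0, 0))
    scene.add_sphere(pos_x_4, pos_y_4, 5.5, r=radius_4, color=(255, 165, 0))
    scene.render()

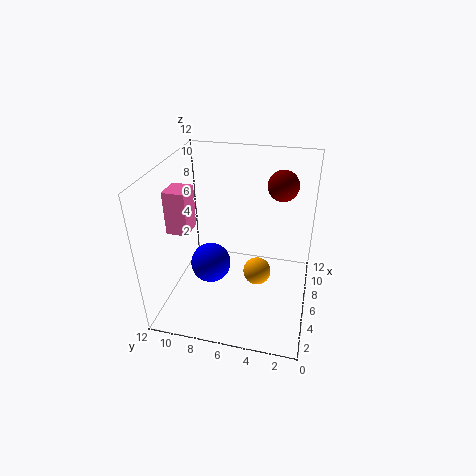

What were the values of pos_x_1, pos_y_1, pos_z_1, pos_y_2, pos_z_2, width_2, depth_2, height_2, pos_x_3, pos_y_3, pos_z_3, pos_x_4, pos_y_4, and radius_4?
pos_x_1 = 6, pos_y_1 = 8.5, pos_z_1 = 3, pos_y_2 = 9.5, pos_z_2 = 7, width_2 = 2, depth_2 = 1.75, height_2 = 3.5, pos_x_3 = 7.75, pos_y_3 = 2.75, pos_z_3 = 10.25, pos_x_4 = 2.75, pos_y_4 = 3.75, radius_4 = 1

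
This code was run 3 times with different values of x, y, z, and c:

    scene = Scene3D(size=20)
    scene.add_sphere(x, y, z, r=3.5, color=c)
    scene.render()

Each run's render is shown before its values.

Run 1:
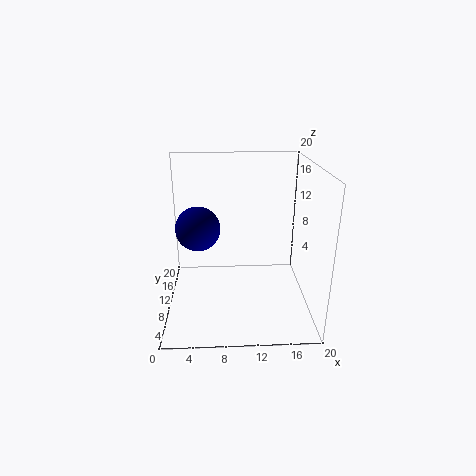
x = 4; y = 16; z = 9; c = 'navy'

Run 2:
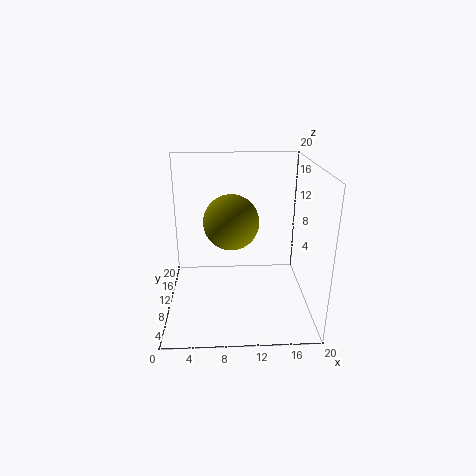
x = 9; y = 7; z = 13.5; c = 'olive'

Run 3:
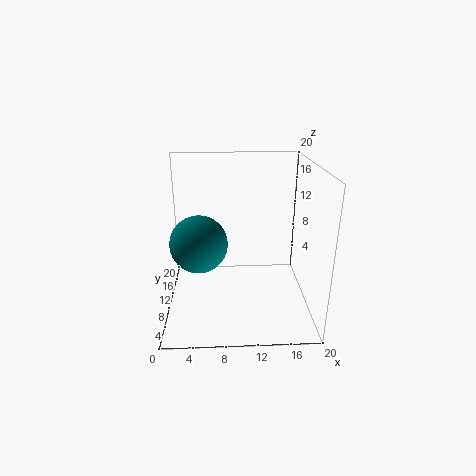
x = 5; y = 5; z = 11.5; c = 'teal'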